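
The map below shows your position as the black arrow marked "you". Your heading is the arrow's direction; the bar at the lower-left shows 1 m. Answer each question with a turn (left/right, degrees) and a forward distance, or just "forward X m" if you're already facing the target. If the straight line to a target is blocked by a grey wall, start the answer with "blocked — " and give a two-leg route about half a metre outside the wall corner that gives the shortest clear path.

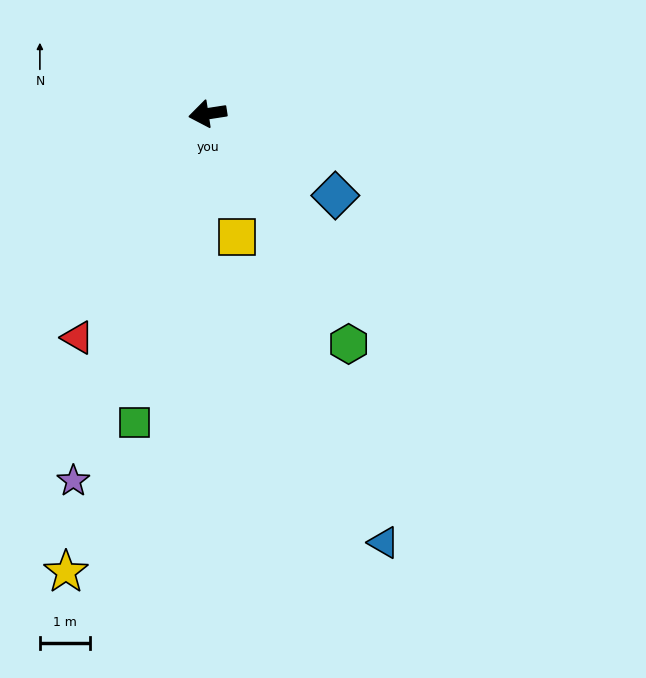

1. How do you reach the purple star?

turn left 61°, forward 7.8 m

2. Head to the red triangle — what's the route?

turn left 51°, forward 5.2 m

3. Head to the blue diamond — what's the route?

turn left 139°, forward 3.0 m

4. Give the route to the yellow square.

turn left 94°, forward 2.5 m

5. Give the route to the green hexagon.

turn left 113°, forward 5.4 m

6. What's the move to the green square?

turn left 68°, forward 6.4 m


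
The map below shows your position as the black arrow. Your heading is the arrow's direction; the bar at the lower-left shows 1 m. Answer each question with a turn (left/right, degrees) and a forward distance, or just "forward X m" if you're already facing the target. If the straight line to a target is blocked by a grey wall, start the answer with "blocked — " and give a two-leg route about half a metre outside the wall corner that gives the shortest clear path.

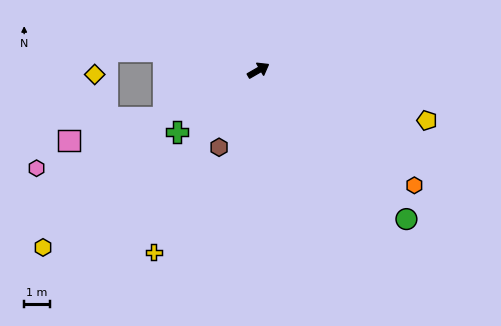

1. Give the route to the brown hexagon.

turn right 147°, forward 3.4 m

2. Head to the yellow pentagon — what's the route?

turn right 47°, forward 6.9 m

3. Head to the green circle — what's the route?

turn right 75°, forward 8.2 m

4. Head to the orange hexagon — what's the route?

turn right 66°, forward 7.6 m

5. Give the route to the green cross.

turn right 173°, forward 4.0 m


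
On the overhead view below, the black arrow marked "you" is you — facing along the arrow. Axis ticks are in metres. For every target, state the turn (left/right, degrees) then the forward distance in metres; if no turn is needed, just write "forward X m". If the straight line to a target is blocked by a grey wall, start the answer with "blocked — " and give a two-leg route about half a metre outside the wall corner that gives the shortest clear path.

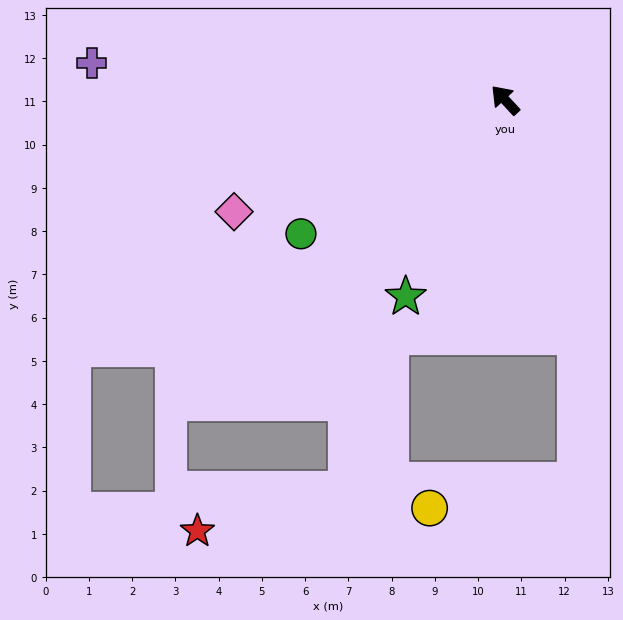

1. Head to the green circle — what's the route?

turn left 80°, forward 5.6 m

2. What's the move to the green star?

turn left 110°, forward 5.1 m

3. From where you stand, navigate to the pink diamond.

turn left 70°, forward 6.8 m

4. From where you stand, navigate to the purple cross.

turn left 42°, forward 9.6 m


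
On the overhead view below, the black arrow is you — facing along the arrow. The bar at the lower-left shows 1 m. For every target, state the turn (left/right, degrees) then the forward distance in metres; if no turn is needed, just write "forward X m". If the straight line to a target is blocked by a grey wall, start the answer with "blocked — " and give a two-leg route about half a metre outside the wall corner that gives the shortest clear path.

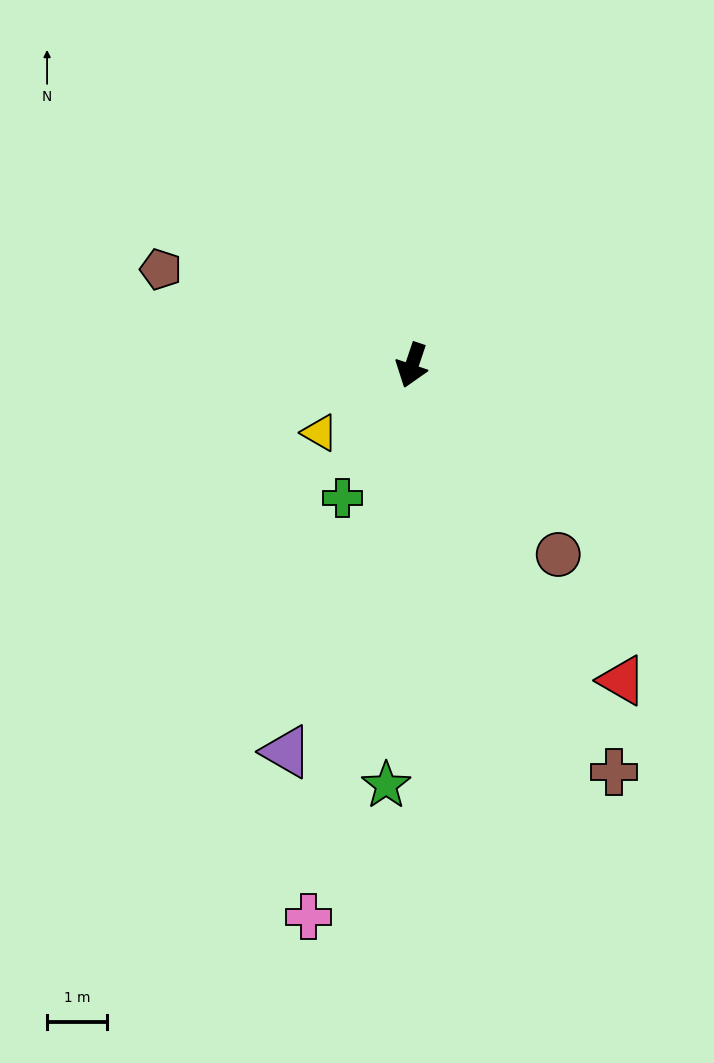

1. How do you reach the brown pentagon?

turn right 92°, forward 4.5 m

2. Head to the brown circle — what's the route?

turn left 56°, forward 4.0 m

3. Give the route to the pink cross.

turn left 8°, forward 9.3 m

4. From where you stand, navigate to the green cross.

turn right 9°, forward 2.5 m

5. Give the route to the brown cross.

turn left 45°, forward 7.5 m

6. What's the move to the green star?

turn left 15°, forward 7.0 m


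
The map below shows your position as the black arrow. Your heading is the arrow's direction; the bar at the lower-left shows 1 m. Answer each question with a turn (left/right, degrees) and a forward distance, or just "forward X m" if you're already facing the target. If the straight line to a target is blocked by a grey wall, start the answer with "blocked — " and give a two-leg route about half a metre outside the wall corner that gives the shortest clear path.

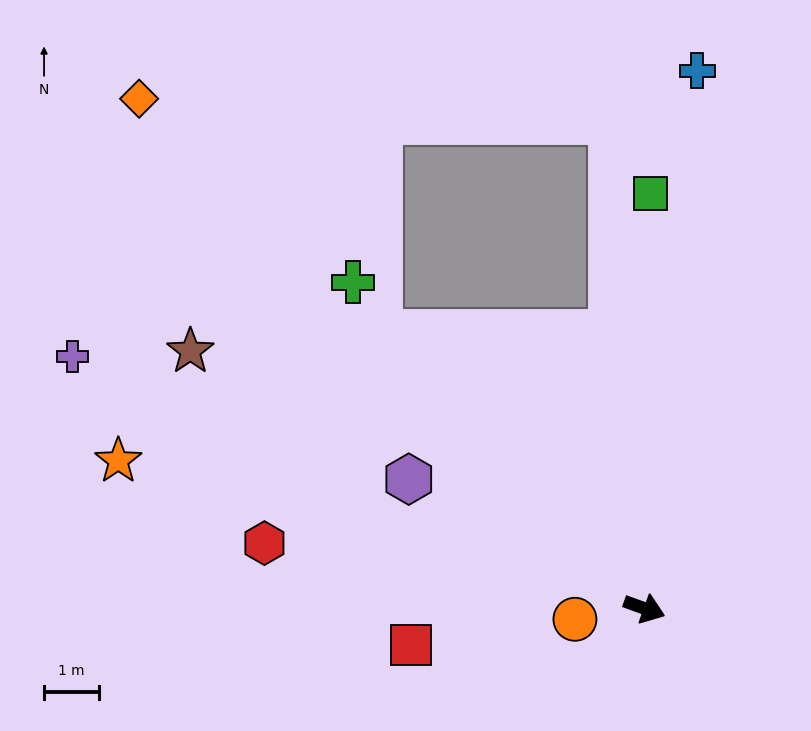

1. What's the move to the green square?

turn left 109°, forward 7.5 m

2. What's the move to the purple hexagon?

turn left 171°, forward 4.9 m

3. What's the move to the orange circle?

turn right 151°, forward 1.3 m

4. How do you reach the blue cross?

turn left 104°, forward 9.8 m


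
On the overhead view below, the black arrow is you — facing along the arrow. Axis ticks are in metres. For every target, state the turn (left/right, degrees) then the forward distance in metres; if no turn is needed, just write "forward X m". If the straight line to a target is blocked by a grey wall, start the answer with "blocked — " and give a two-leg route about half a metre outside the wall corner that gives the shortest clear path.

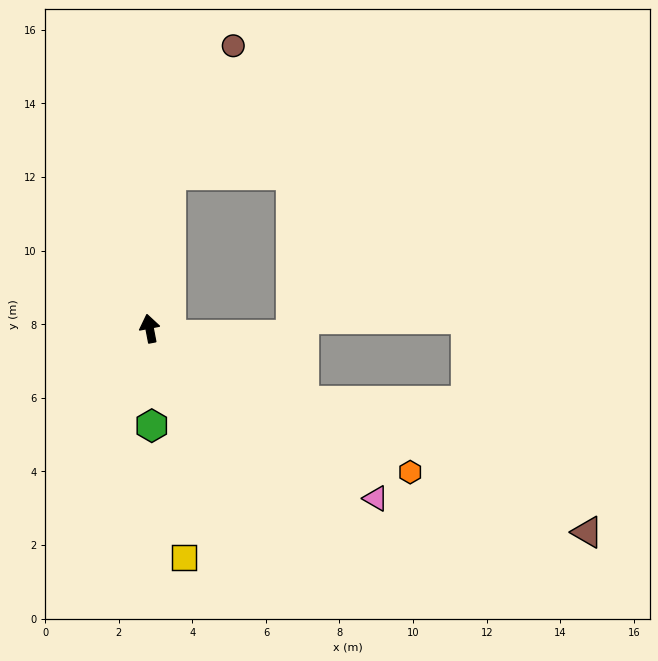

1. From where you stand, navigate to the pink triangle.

turn right 138°, forward 7.7 m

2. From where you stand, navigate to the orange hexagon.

turn right 130°, forward 8.1 m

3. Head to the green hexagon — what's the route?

turn left 170°, forward 2.6 m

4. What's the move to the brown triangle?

turn right 126°, forward 13.1 m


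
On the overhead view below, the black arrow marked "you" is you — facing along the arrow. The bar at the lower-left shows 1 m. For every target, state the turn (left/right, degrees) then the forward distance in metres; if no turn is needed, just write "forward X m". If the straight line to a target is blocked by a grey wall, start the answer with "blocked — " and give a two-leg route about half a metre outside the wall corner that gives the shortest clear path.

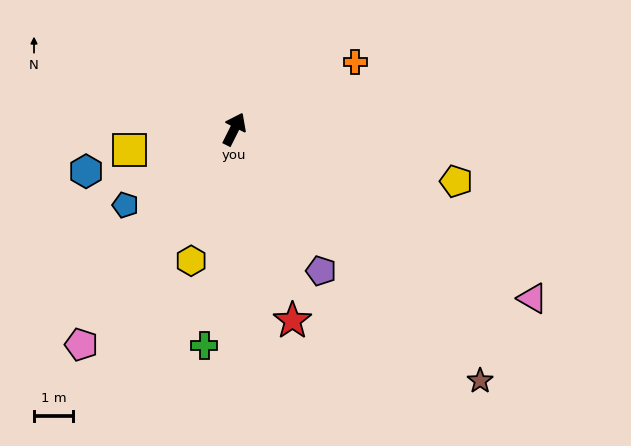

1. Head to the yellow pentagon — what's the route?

turn right 77°, forward 5.9 m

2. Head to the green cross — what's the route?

turn right 161°, forward 5.6 m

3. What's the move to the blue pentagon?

turn left 151°, forward 3.4 m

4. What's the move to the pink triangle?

turn right 93°, forward 8.8 m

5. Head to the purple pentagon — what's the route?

turn right 122°, forward 4.3 m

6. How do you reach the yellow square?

turn left 128°, forward 2.7 m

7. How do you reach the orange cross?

turn right 34°, forward 3.6 m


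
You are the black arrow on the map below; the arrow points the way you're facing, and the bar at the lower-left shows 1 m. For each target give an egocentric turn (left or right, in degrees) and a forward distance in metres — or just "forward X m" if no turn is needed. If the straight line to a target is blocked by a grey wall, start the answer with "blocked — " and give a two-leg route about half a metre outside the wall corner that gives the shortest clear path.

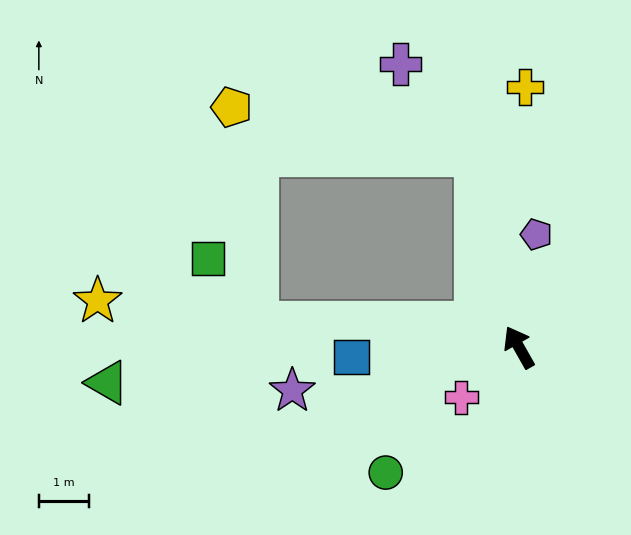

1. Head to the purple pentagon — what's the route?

turn right 38°, forward 2.3 m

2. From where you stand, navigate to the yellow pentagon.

blocked — turn right 17°, forward 3.9 m, then turn left 66°, forward 5.0 m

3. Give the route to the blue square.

turn left 64°, forward 3.4 m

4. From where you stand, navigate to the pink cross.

turn left 101°, forward 1.5 m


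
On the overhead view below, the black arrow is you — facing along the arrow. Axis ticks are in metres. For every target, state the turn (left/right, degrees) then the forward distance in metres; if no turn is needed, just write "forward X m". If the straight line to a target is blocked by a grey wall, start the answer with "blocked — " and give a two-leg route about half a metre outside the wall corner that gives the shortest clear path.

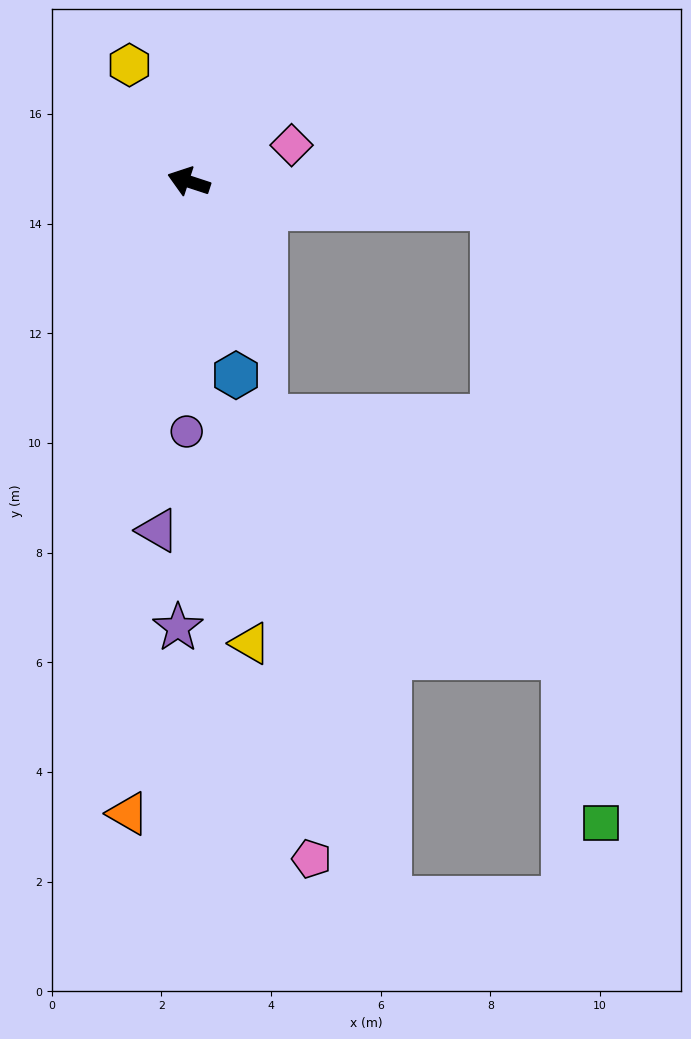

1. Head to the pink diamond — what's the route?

turn right 142°, forward 2.0 m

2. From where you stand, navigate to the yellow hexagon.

turn right 45°, forward 2.4 m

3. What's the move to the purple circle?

turn left 108°, forward 4.6 m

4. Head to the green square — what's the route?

blocked — turn right 167°, forward 5.6 m, then turn right 75°, forward 11.4 m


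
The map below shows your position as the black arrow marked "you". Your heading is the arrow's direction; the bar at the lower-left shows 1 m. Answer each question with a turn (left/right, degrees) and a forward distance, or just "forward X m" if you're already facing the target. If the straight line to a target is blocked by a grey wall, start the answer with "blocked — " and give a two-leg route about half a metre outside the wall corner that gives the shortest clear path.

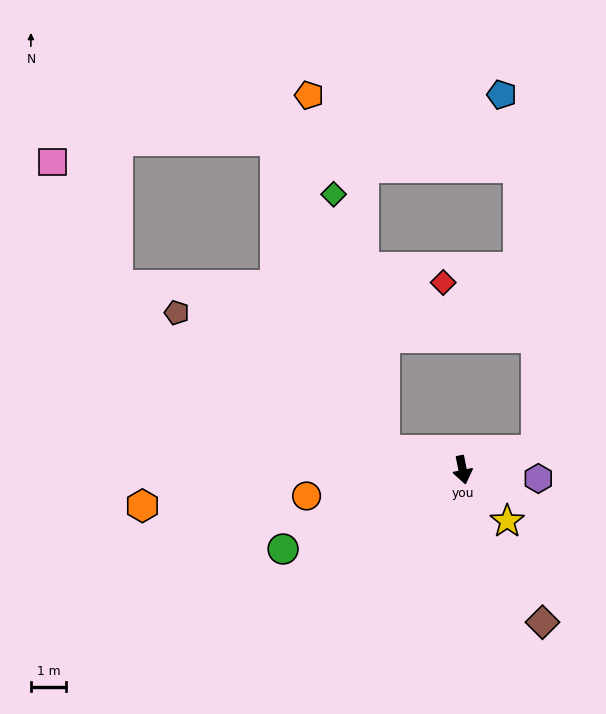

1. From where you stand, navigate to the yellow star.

turn left 30°, forward 1.9 m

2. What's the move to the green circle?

turn right 78°, forward 5.6 m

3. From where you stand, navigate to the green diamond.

blocked — turn right 116°, forward 2.3 m, then turn right 64°, forward 7.4 m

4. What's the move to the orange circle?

turn right 92°, forward 4.5 m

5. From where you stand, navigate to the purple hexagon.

turn left 72°, forward 2.2 m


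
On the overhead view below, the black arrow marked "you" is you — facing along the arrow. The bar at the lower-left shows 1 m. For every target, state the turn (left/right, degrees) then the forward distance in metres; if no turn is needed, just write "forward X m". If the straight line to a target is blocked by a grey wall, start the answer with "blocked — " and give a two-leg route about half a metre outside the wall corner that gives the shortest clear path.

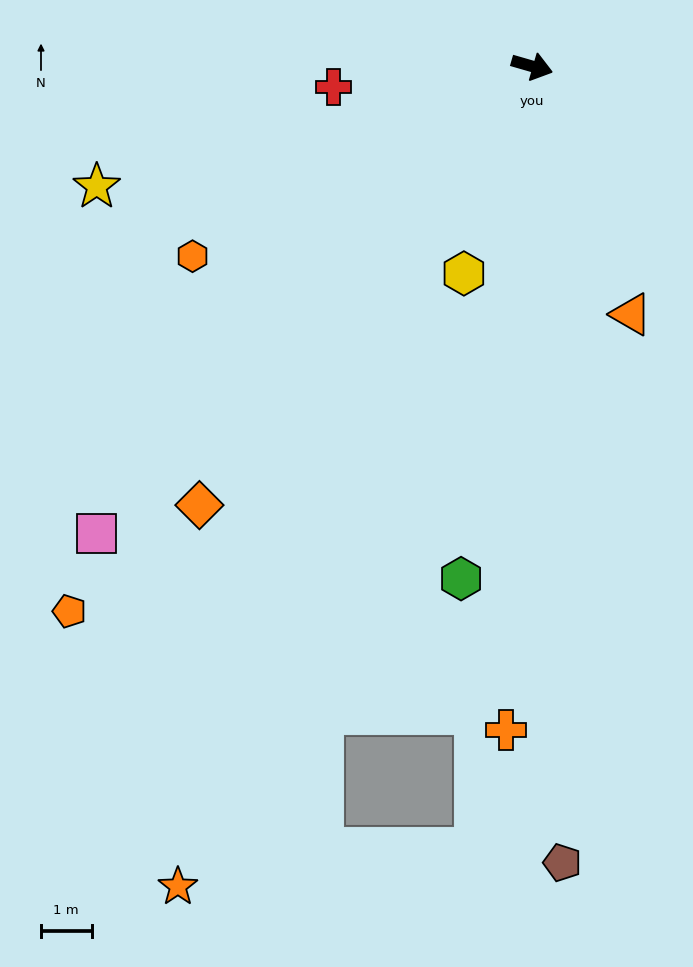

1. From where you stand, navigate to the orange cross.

turn right 76°, forward 13.1 m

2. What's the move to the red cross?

turn right 158°, forward 3.9 m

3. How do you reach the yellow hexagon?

turn right 92°, forward 4.3 m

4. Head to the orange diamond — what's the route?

turn right 111°, forward 10.9 m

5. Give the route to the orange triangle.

turn right 52°, forward 5.3 m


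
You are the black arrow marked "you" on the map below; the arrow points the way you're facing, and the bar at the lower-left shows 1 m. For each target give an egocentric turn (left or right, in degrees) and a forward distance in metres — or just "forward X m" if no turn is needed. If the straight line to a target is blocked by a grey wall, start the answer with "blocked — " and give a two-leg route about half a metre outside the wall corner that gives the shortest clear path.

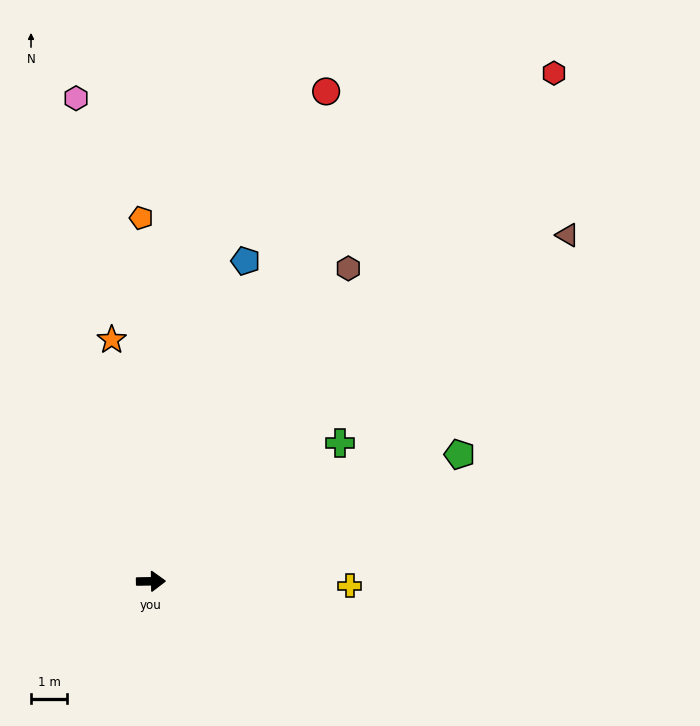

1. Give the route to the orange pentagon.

turn left 91°, forward 10.1 m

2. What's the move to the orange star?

turn left 98°, forward 6.8 m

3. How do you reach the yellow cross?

turn right 2°, forward 5.5 m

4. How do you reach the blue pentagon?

turn left 73°, forward 9.3 m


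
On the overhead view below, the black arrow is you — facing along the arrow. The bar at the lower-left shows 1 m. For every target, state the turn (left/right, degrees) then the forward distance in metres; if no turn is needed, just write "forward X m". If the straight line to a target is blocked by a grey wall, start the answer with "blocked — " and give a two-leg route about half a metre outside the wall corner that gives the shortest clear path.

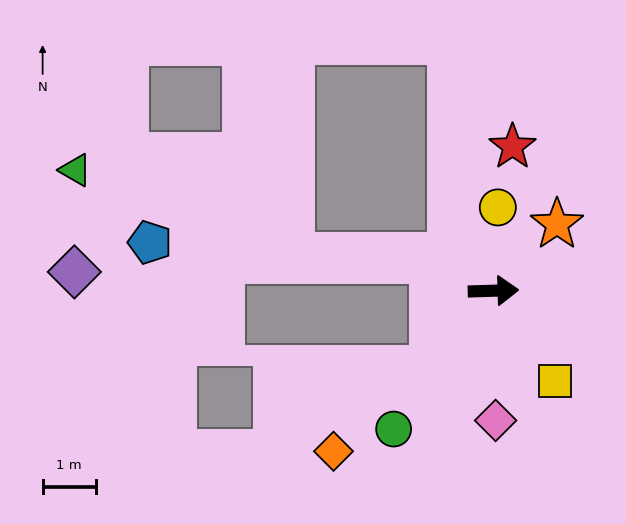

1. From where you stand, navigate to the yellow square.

turn right 57°, forward 2.0 m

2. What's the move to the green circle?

turn right 128°, forward 3.2 m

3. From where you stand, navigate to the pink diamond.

turn right 91°, forward 2.4 m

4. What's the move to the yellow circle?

turn left 85°, forward 1.6 m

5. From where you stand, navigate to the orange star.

turn left 45°, forward 1.7 m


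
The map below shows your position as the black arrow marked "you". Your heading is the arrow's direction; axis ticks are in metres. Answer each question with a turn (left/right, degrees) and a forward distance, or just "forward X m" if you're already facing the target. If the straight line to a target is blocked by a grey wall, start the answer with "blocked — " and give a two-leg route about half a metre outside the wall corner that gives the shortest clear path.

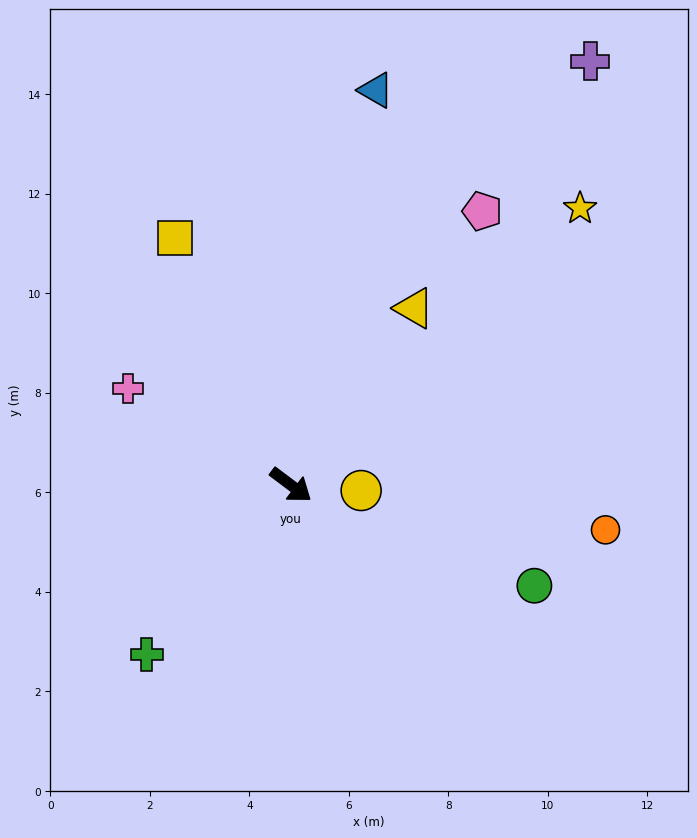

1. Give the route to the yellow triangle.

turn left 92°, forward 4.3 m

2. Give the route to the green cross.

turn right 93°, forward 4.5 m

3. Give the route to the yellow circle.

turn left 32°, forward 1.4 m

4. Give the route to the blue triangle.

turn left 115°, forward 8.1 m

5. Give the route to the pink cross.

turn right 174°, forward 3.8 m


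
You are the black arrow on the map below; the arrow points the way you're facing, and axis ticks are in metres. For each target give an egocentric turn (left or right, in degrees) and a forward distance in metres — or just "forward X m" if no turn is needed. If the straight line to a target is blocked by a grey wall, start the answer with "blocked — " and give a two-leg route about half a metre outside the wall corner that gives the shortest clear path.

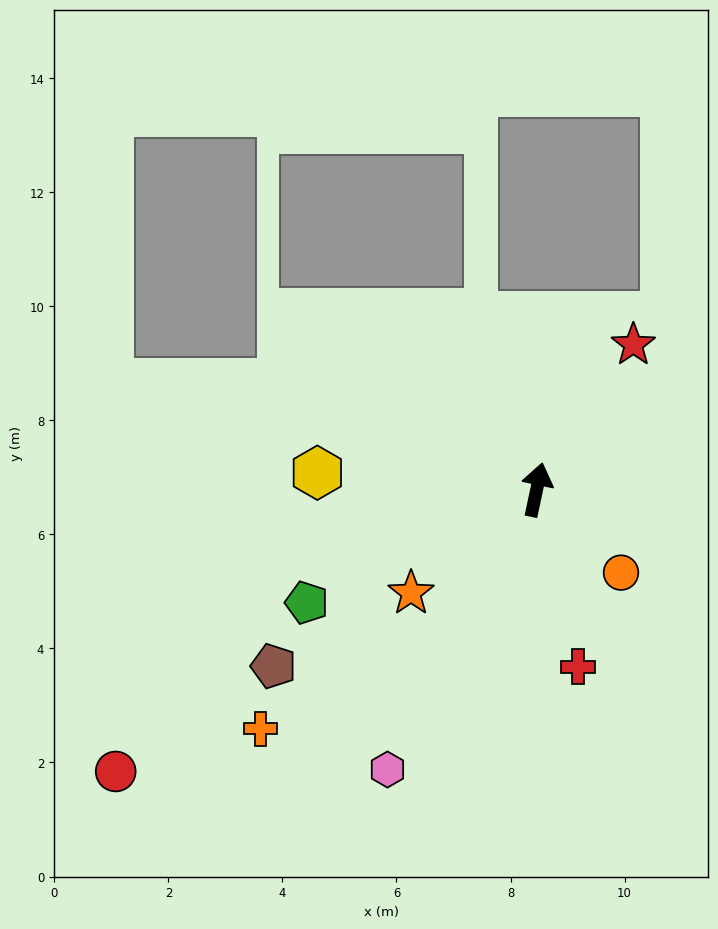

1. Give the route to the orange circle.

turn right 123°, forward 2.1 m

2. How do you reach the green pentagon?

turn left 128°, forward 4.5 m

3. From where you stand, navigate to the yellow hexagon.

turn left 98°, forward 3.9 m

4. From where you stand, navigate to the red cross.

turn right 155°, forward 3.2 m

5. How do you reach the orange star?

turn left 141°, forward 2.9 m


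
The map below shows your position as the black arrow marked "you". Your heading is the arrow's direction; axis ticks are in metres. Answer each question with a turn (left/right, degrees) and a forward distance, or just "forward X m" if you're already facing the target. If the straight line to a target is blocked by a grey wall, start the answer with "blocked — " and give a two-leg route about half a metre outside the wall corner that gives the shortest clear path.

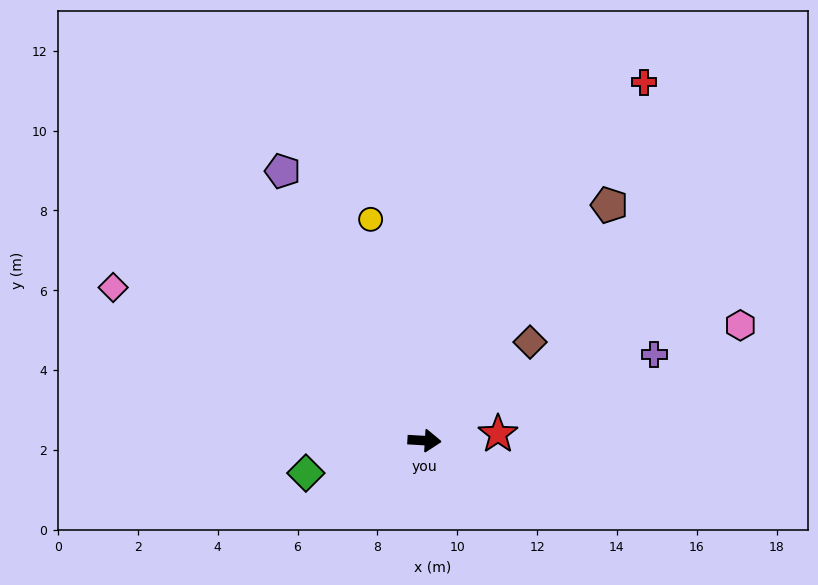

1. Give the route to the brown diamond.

turn left 46°, forward 3.6 m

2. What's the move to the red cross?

turn left 62°, forward 10.5 m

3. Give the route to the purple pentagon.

turn left 121°, forward 7.6 m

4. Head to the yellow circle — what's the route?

turn left 107°, forward 5.7 m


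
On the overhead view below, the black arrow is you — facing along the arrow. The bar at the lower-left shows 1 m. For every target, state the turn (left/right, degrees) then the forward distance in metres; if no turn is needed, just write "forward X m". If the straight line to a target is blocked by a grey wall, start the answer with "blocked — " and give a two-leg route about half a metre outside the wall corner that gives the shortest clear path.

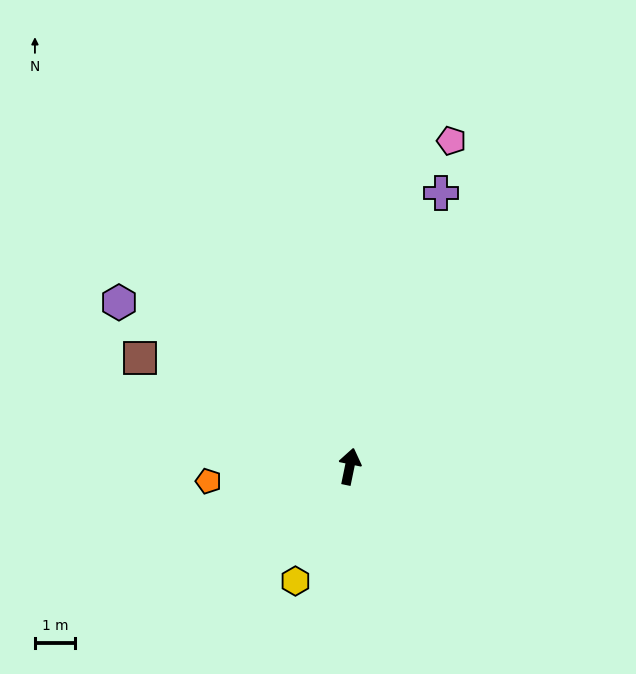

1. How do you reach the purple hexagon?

turn left 66°, forward 7.1 m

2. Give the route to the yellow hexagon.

turn left 166°, forward 3.2 m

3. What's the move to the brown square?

turn left 74°, forward 5.9 m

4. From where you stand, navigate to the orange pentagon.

turn left 108°, forward 3.6 m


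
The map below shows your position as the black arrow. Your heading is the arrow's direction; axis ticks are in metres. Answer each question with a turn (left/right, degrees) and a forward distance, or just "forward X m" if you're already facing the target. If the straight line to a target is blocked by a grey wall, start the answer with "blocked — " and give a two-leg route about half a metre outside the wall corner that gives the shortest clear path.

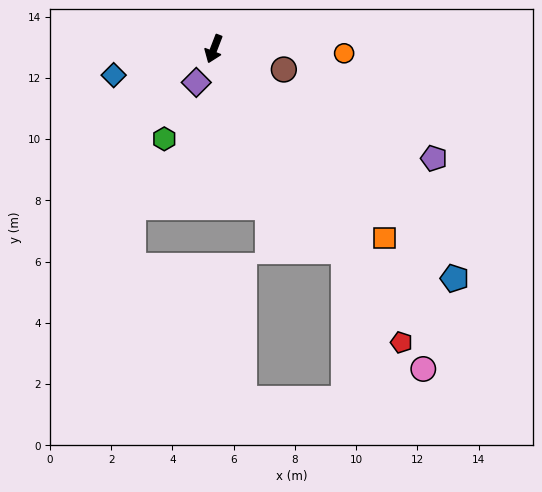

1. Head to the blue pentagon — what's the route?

turn left 67°, forward 10.9 m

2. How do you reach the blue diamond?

turn right 54°, forward 3.4 m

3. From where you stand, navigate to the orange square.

turn left 63°, forward 8.3 m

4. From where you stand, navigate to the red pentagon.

turn left 54°, forward 11.4 m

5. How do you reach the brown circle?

turn left 95°, forward 2.4 m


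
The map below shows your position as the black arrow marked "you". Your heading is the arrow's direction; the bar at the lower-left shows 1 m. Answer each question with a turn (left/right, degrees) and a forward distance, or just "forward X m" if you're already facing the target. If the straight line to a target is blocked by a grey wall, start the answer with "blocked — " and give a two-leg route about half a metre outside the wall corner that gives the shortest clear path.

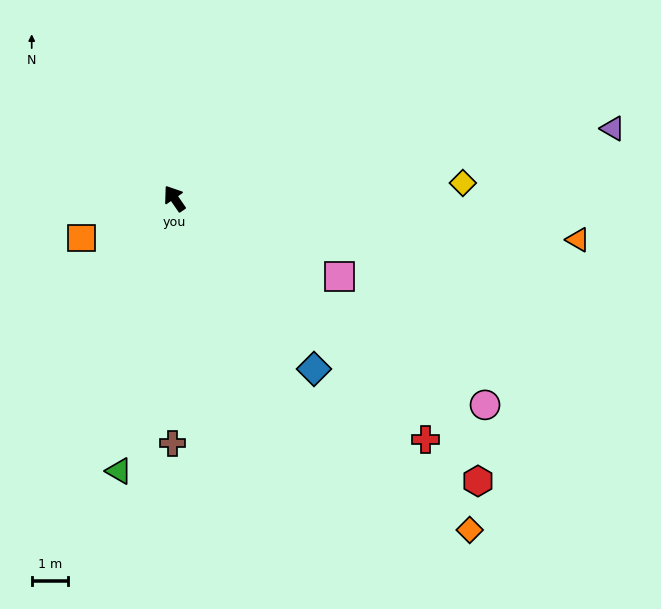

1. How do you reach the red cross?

turn right 168°, forward 9.7 m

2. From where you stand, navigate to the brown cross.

turn left 145°, forward 6.8 m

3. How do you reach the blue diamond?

turn right 175°, forward 6.1 m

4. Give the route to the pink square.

turn right 150°, forward 5.1 m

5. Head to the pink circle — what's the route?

turn right 158°, forward 10.4 m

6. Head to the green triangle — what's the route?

turn left 134°, forward 7.7 m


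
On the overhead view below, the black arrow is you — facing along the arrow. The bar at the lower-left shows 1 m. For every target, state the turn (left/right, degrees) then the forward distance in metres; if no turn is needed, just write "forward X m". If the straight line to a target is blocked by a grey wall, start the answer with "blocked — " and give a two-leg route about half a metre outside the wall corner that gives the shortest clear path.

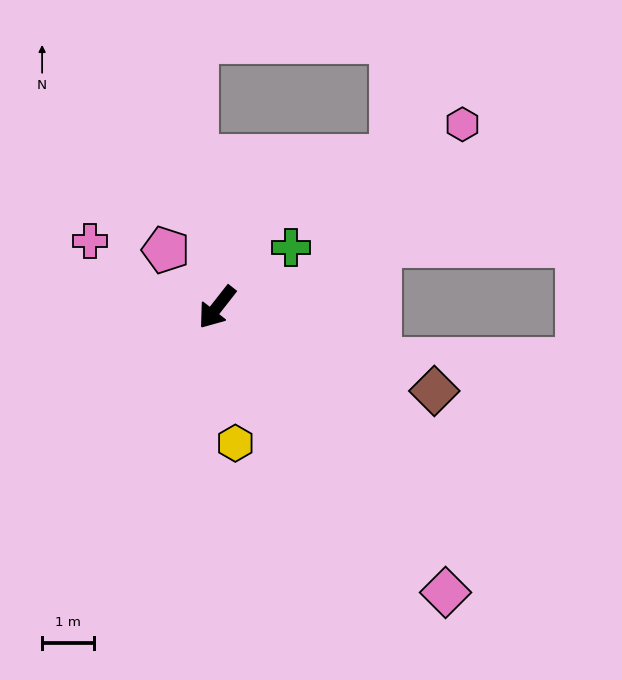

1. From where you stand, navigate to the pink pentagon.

turn right 100°, forward 1.5 m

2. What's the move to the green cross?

turn left 167°, forward 1.8 m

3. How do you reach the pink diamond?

turn left 77°, forward 7.0 m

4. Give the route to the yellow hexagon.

turn left 46°, forward 2.6 m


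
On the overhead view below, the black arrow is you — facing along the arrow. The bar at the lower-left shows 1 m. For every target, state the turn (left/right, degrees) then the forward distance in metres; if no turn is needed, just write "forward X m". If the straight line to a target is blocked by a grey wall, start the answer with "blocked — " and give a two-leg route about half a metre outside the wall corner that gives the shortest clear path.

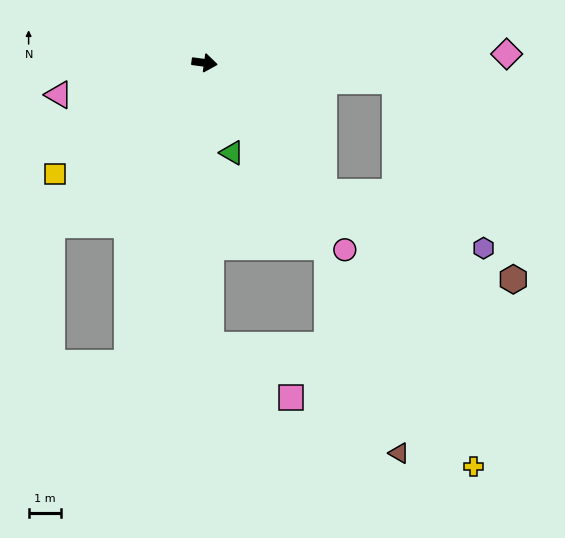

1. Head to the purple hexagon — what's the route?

blocked — turn right 40°, forward 5.4 m, then turn left 28°, forward 5.2 m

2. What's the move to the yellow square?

turn right 136°, forward 5.7 m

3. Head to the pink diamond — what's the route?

turn left 9°, forward 9.2 m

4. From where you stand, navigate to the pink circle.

turn right 46°, forward 7.2 m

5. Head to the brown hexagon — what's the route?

blocked — turn right 40°, forward 5.4 m, then turn left 23°, forward 6.4 m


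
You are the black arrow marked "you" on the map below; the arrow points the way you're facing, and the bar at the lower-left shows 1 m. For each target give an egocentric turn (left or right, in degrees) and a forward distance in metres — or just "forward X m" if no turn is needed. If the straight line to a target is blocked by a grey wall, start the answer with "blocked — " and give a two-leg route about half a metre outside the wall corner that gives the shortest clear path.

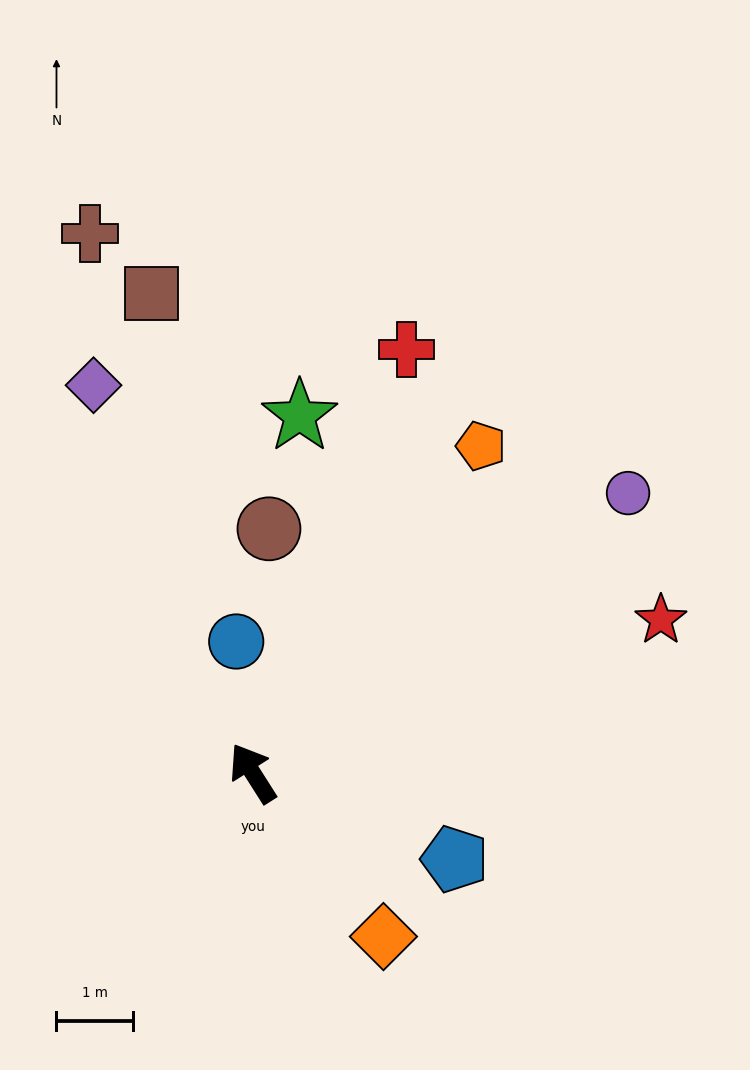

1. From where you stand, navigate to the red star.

turn right 102°, forward 5.7 m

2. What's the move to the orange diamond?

turn right 174°, forward 2.7 m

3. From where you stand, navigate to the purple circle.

turn right 86°, forward 6.2 m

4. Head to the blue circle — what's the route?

turn right 25°, forward 1.7 m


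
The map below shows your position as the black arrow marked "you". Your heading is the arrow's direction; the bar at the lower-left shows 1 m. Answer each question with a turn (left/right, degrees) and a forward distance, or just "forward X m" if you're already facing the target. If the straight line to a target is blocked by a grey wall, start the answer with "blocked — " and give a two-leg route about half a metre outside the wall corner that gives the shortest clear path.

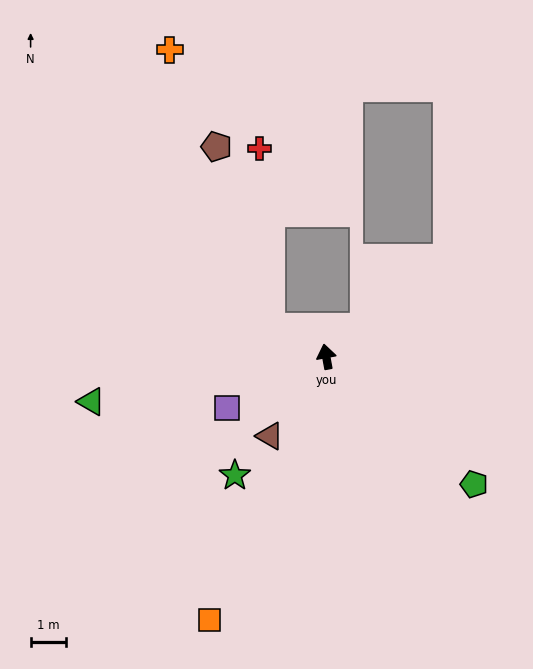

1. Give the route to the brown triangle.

turn left 134°, forward 2.7 m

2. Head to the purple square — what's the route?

turn left 107°, forward 3.1 m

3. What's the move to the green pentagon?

turn right 141°, forward 5.5 m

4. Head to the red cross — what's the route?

blocked — turn left 53°, forward 1.8 m, then turn right 60°, forward 5.1 m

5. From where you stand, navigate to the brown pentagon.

blocked — turn left 53°, forward 1.8 m, then turn right 47°, forward 5.3 m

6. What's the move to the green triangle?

turn left 90°, forward 6.7 m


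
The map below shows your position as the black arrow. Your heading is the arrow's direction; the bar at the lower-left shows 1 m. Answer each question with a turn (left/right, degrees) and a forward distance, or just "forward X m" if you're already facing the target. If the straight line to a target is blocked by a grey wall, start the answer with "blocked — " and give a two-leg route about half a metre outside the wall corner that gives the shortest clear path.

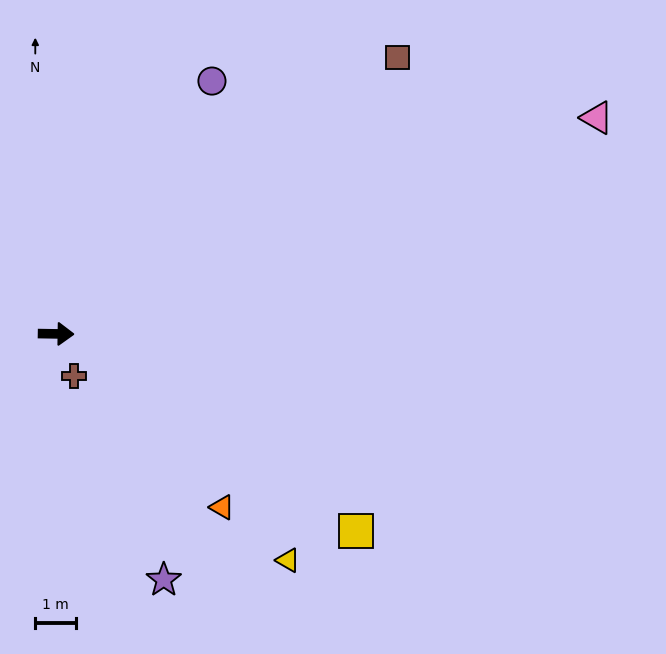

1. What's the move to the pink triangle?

turn left 23°, forward 14.5 m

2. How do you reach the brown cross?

turn right 66°, forward 1.1 m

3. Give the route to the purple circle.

turn left 59°, forward 7.4 m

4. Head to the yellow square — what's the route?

turn right 32°, forward 8.9 m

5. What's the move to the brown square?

turn left 40°, forward 10.9 m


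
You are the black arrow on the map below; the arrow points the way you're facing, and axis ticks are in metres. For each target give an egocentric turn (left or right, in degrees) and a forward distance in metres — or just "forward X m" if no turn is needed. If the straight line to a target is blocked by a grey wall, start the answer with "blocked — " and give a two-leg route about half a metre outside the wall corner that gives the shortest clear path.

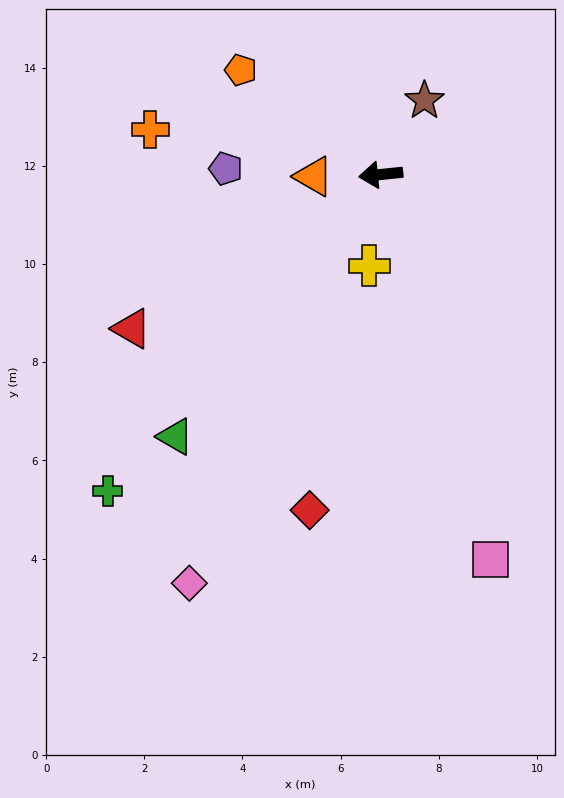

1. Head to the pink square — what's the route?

turn left 100°, forward 8.2 m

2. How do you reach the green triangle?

turn left 46°, forward 6.8 m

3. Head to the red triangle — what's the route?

turn left 26°, forward 6.0 m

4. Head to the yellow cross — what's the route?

turn left 77°, forward 1.9 m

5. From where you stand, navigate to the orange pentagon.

turn right 43°, forward 3.6 m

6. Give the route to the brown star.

turn right 127°, forward 1.8 m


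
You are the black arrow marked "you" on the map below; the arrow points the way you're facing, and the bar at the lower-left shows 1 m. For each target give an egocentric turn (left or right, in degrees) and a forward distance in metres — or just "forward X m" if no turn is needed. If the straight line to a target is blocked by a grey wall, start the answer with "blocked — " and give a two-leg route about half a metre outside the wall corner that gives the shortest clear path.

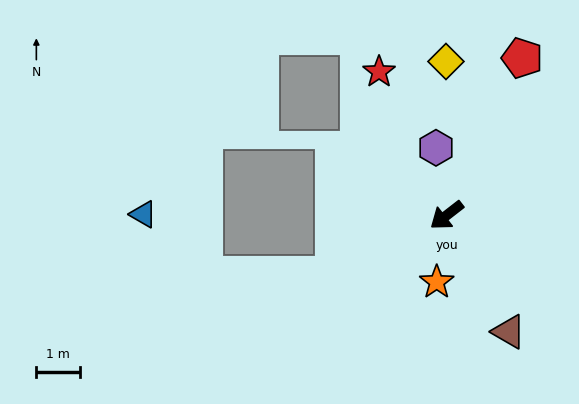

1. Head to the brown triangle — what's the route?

turn left 80°, forward 3.0 m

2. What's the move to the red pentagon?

turn right 153°, forward 4.0 m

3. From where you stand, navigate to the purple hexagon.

turn right 119°, forward 1.5 m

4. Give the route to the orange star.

turn left 44°, forward 1.5 m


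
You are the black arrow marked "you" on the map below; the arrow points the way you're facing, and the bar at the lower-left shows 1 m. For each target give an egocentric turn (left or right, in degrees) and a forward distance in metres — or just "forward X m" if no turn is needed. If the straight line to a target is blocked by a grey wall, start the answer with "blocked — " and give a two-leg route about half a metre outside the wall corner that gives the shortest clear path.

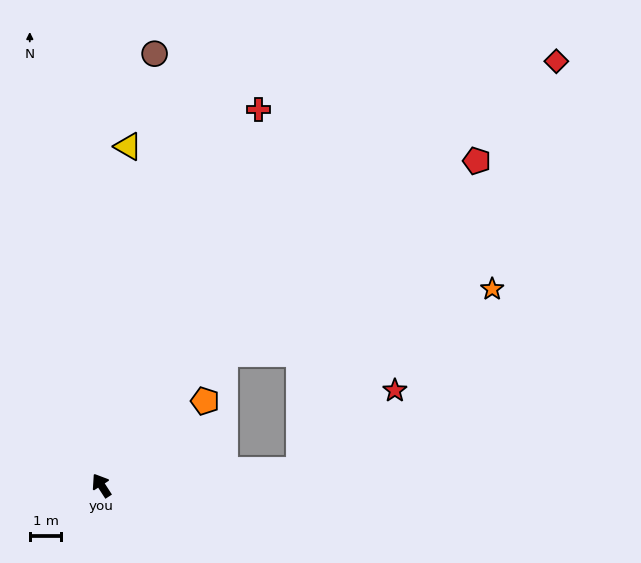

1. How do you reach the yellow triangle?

turn right 37°, forward 10.7 m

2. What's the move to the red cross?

turn right 56°, forward 12.8 m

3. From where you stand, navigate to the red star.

blocked — turn right 119°, forward 6.3 m, then turn left 36°, forward 3.9 m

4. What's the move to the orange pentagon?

turn right 84°, forward 4.2 m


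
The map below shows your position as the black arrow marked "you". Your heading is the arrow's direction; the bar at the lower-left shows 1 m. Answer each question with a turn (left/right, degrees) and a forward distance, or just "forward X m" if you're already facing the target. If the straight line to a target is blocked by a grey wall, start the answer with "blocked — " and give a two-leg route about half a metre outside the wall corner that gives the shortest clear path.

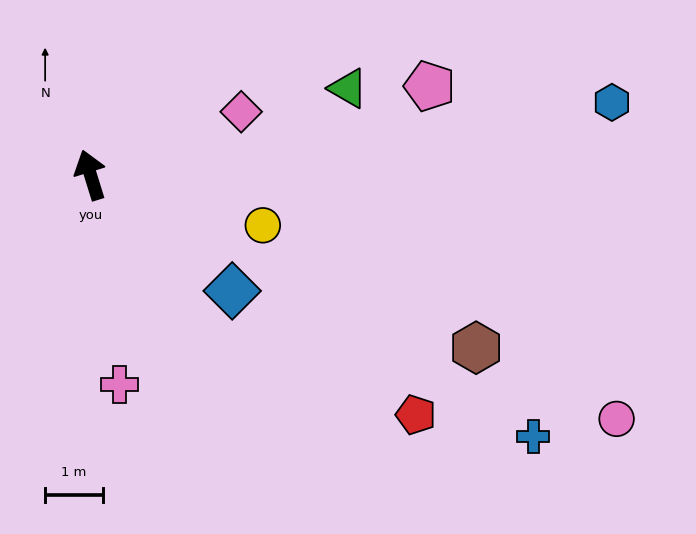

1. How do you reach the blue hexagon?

turn right 99°, forward 9.1 m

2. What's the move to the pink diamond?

turn right 85°, forward 2.8 m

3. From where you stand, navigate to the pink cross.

turn left 171°, forward 3.7 m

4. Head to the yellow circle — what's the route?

turn right 124°, forward 3.1 m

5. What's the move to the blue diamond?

turn right 147°, forward 3.2 m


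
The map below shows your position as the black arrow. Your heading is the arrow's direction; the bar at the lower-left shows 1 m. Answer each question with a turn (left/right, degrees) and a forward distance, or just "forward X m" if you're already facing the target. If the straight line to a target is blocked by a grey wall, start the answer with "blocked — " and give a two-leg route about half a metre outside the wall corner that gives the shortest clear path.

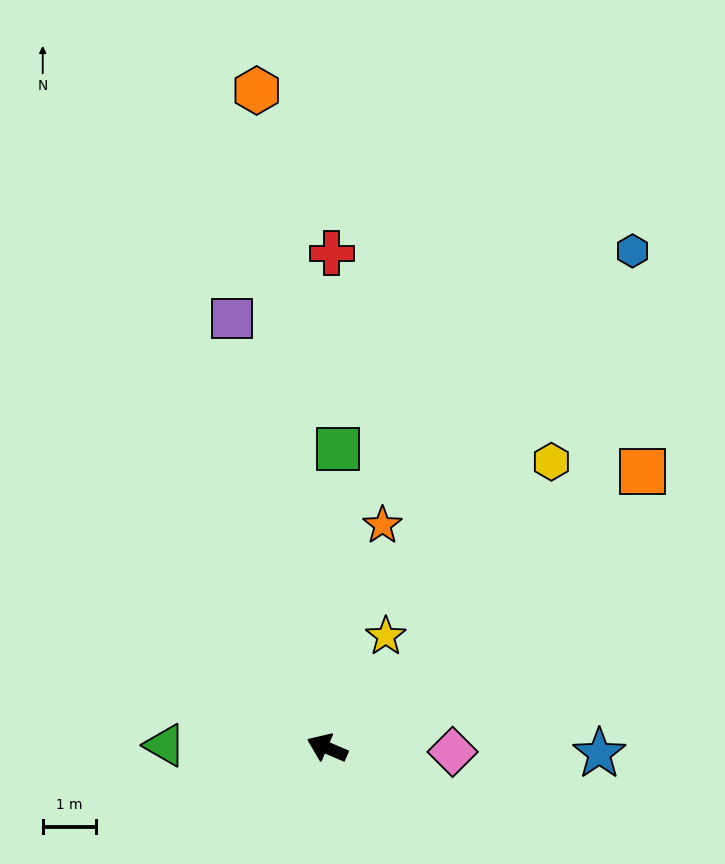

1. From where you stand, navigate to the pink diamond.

turn right 159°, forward 2.4 m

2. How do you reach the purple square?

turn right 54°, forward 8.3 m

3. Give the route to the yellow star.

turn right 94°, forward 2.4 m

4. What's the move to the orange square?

turn right 116°, forward 7.9 m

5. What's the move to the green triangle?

turn left 22°, forward 3.1 m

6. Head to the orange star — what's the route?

turn right 81°, forward 4.3 m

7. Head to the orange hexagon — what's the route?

turn right 61°, forward 12.5 m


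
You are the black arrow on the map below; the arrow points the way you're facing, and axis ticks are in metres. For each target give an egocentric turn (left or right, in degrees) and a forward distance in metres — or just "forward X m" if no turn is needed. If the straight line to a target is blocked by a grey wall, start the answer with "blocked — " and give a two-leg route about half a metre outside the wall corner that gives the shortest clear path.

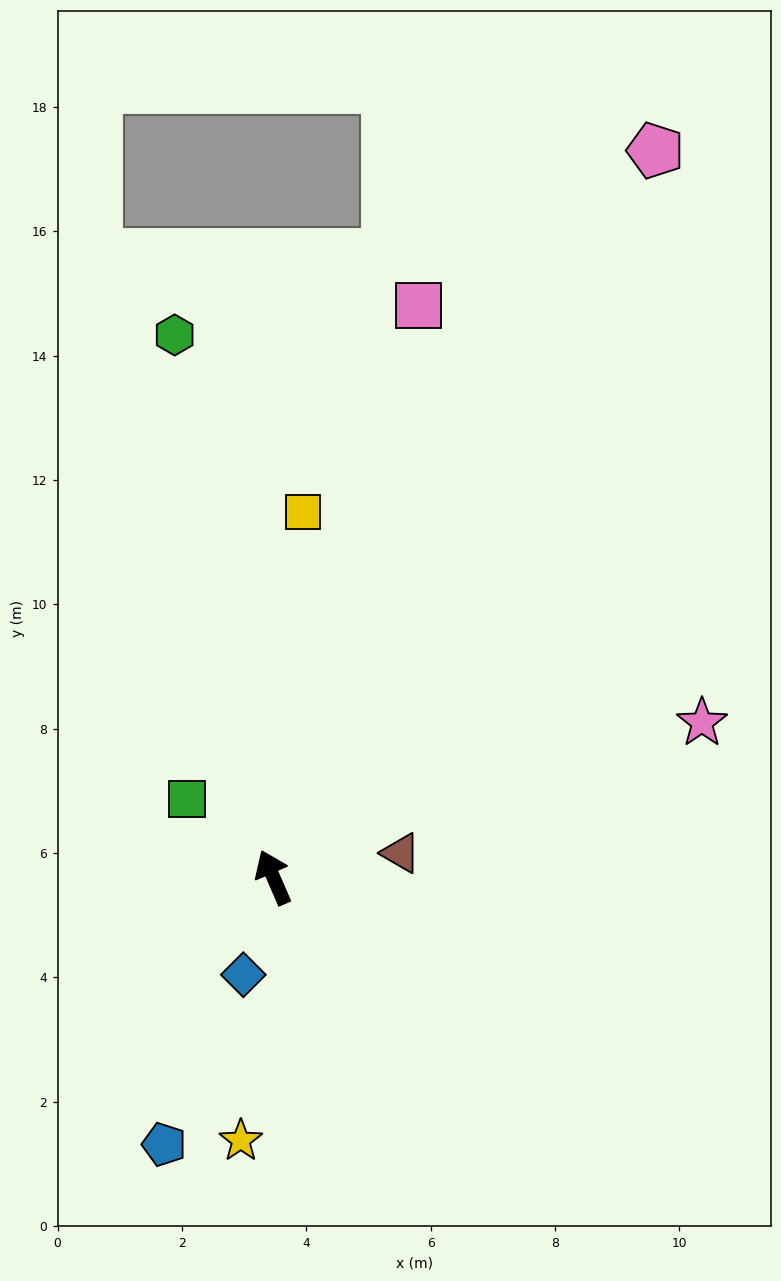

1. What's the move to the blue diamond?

turn left 139°, forward 1.6 m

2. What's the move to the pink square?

turn right 38°, forward 9.5 m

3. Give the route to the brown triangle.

turn right 103°, forward 2.1 m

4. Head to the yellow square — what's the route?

turn right 28°, forward 5.9 m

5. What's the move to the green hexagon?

turn right 13°, forward 8.9 m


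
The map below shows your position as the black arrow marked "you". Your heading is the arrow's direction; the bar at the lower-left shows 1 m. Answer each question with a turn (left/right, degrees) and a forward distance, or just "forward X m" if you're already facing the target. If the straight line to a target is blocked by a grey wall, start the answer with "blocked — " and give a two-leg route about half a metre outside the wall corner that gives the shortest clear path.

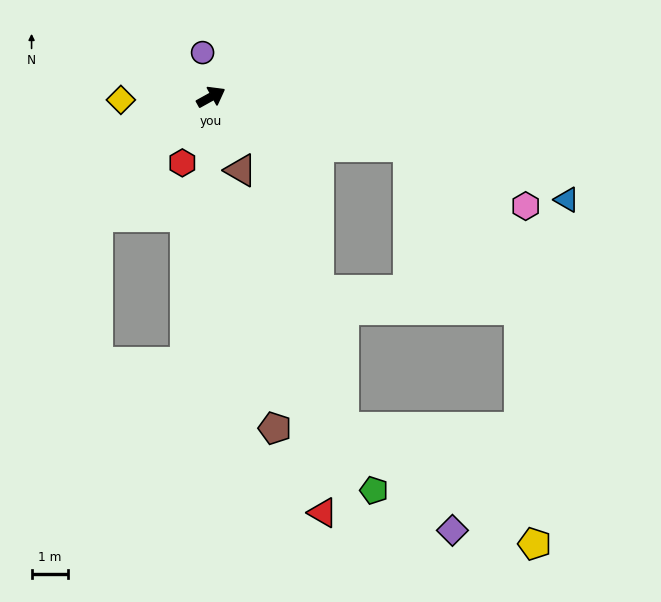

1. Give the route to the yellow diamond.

turn left 153°, forward 2.5 m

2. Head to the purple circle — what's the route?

turn left 72°, forward 1.2 m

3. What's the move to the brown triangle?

turn right 97°, forward 2.2 m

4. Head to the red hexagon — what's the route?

turn right 143°, forward 2.0 m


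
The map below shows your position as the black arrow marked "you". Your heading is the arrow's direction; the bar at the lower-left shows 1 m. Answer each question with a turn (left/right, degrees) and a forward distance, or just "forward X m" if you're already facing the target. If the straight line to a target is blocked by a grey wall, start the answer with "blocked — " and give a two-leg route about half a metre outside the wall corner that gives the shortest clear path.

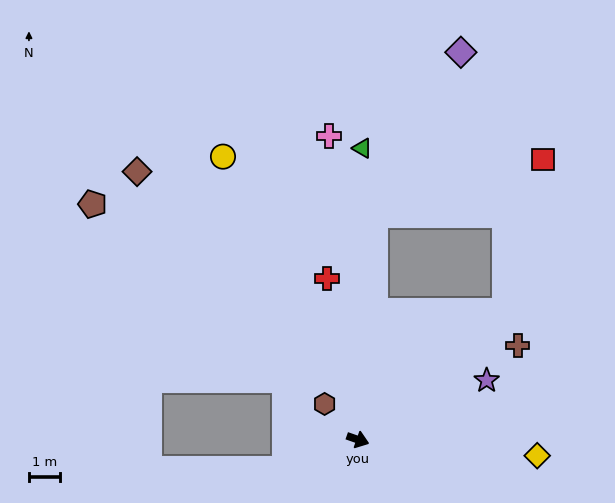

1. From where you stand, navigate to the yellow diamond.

turn left 14°, forward 5.8 m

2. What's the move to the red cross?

turn left 120°, forward 5.3 m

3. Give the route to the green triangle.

turn left 108°, forward 9.4 m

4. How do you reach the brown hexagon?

turn left 152°, forward 1.6 m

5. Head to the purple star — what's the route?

turn left 44°, forward 4.6 m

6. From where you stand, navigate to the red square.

blocked — turn left 60°, forward 6.3 m, then turn left 35°, forward 5.0 m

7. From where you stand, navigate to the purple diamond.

blocked — turn left 105°, forward 7.3 m, then turn right 24°, forward 5.9 m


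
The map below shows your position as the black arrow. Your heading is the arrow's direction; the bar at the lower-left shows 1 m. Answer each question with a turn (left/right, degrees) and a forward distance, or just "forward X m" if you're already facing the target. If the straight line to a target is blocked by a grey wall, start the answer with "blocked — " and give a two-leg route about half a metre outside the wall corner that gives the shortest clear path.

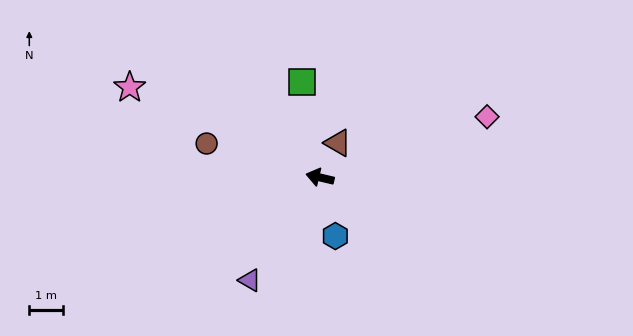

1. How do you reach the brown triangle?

turn right 104°, forward 1.2 m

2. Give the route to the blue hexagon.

turn left 118°, forward 1.8 m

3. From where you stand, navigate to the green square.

turn right 66°, forward 2.9 m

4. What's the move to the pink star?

turn right 12°, forward 6.3 m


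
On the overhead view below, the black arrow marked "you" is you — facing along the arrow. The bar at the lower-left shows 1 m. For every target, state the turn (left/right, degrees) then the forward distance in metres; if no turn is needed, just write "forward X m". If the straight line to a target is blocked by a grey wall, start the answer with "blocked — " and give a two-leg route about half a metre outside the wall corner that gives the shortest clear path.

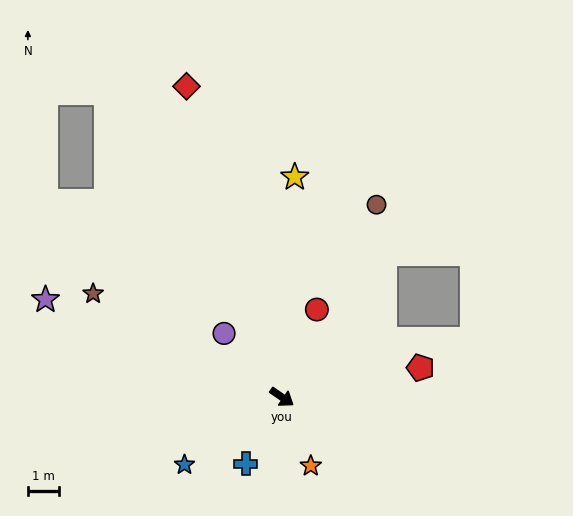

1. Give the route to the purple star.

turn right 168°, forward 8.3 m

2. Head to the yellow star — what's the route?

turn left 121°, forward 7.2 m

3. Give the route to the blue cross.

turn right 84°, forward 2.5 m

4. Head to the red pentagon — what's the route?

turn left 47°, forward 4.6 m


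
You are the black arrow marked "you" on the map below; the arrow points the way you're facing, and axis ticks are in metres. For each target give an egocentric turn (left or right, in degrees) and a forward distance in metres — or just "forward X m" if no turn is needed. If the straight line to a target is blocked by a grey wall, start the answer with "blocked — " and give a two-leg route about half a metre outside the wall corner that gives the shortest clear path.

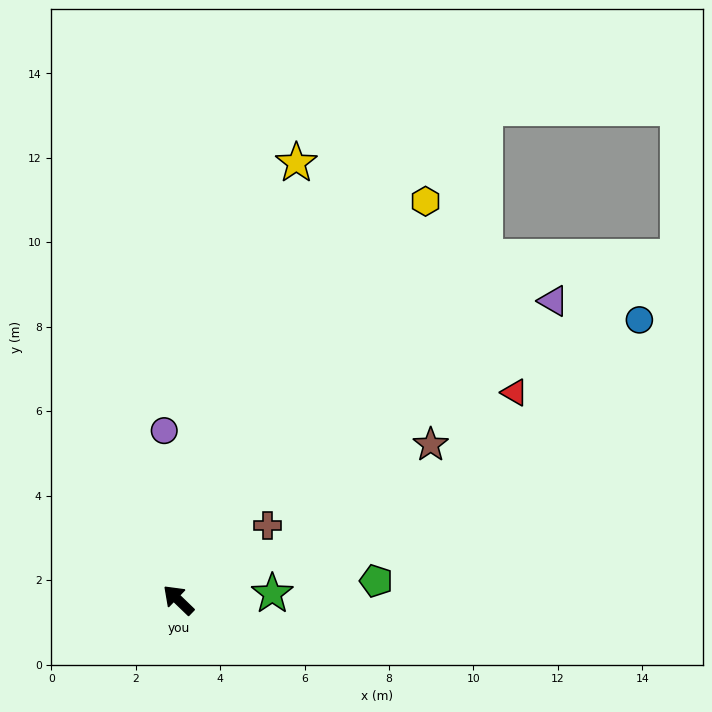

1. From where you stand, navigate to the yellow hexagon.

turn right 78°, forward 11.1 m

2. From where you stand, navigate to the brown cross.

turn right 96°, forward 2.8 m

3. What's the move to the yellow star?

turn right 61°, forward 10.7 m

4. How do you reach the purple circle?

turn right 41°, forward 4.0 m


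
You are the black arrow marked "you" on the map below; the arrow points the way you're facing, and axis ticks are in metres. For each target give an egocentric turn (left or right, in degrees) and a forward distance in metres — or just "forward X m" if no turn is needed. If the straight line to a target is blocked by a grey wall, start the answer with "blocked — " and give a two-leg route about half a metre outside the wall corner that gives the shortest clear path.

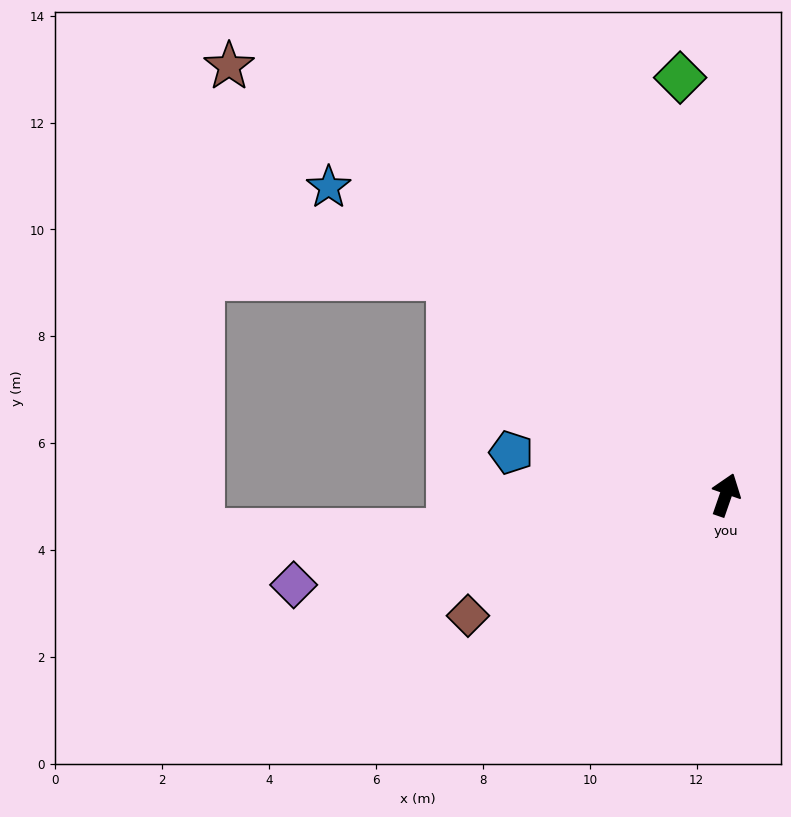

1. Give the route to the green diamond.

turn left 25°, forward 7.9 m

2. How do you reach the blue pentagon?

turn left 98°, forward 4.1 m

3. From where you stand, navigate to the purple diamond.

turn left 121°, forward 8.3 m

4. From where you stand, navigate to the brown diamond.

turn left 134°, forward 5.3 m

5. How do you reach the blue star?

turn left 71°, forward 9.4 m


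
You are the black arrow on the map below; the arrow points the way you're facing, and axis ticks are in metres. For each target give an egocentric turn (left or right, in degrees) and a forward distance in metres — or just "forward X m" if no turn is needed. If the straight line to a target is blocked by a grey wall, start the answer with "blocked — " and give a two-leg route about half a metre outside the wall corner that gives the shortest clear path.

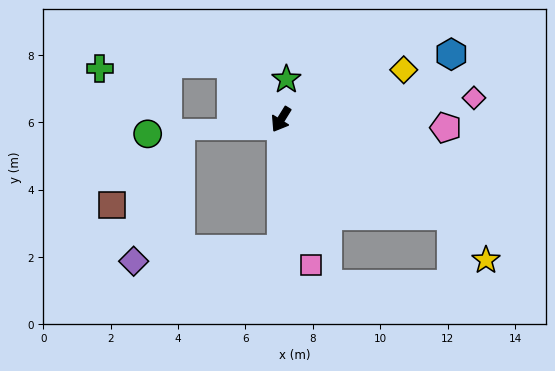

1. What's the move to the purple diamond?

blocked — turn left 32°, forward 3.8 m, then turn right 85°, forward 4.4 m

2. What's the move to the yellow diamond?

turn left 144°, forward 3.9 m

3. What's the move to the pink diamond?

turn left 128°, forward 5.8 m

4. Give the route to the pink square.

turn left 43°, forward 4.4 m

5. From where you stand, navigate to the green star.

turn right 156°, forward 1.2 m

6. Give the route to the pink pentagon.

turn left 119°, forward 4.9 m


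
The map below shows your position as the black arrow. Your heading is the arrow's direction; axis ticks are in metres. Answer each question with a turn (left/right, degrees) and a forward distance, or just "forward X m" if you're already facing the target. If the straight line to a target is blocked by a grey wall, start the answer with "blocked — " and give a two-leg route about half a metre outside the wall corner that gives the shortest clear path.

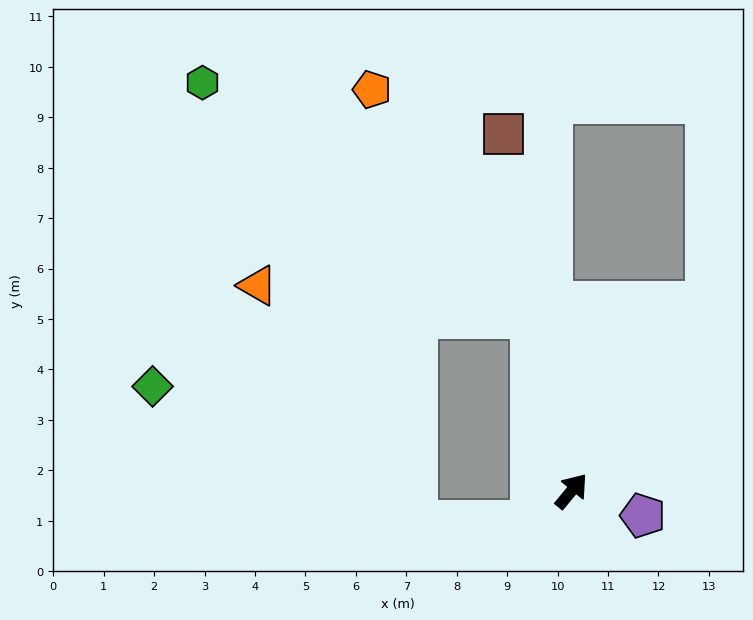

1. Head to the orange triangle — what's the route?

blocked — turn left 53°, forward 3.5 m, then turn left 70°, forward 5.5 m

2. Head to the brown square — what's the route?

turn left 50°, forward 7.2 m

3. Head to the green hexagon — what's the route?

blocked — turn left 53°, forward 3.5 m, then turn left 41°, forward 8.0 m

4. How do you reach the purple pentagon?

turn right 69°, forward 1.5 m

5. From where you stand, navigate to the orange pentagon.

blocked — turn left 53°, forward 3.5 m, then turn left 22°, forward 5.5 m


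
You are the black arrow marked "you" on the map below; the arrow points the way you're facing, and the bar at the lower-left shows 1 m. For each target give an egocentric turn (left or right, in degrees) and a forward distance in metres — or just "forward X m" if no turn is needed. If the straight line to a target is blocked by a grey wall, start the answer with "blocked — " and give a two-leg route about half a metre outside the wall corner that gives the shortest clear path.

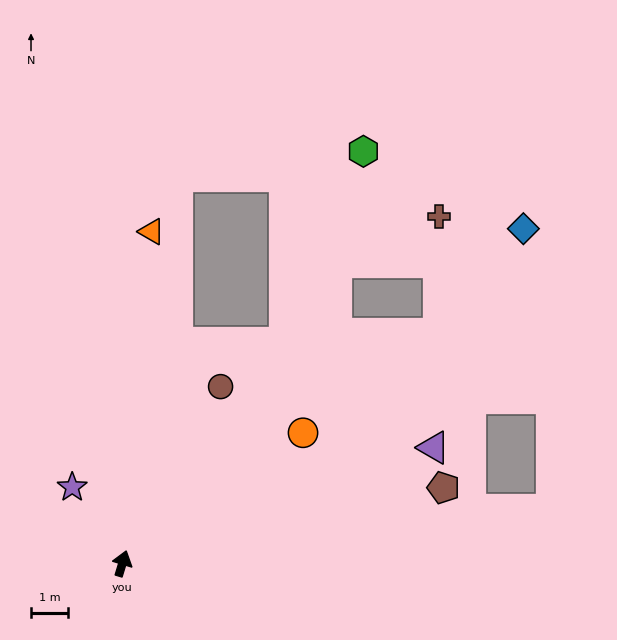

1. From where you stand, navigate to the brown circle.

turn right 12°, forward 5.5 m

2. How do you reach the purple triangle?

turn right 53°, forward 9.1 m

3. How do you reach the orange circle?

turn right 37°, forward 6.1 m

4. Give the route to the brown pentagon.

turn right 60°, forward 9.0 m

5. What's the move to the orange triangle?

turn left 12°, forward 9.1 m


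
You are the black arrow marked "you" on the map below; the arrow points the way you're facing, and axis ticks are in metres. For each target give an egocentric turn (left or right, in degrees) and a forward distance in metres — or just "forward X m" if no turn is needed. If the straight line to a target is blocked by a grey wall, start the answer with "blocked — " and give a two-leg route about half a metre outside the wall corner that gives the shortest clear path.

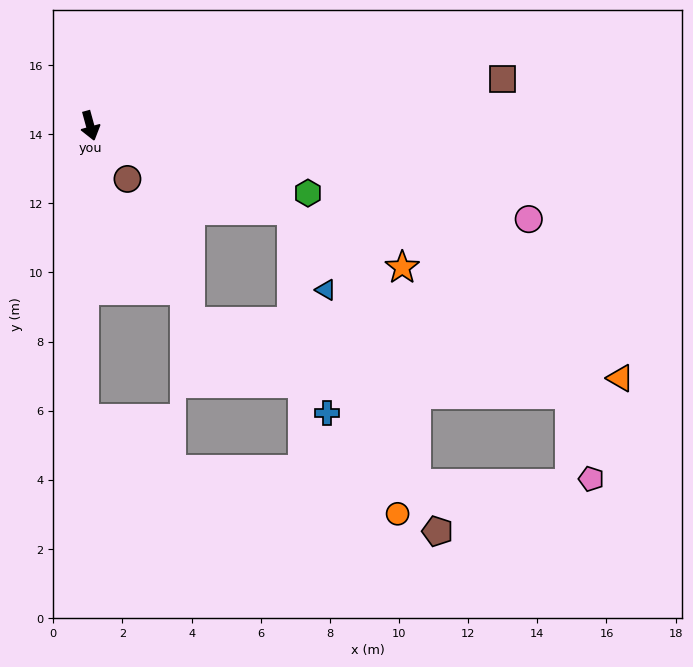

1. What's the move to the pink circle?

turn left 63°, forward 13.0 m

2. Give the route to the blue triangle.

blocked — turn left 52°, forward 6.3 m, then turn right 44°, forward 2.5 m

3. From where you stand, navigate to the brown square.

turn left 81°, forward 12.0 m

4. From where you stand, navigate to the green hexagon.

turn left 57°, forward 6.6 m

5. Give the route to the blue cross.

blocked — turn left 52°, forward 6.3 m, then turn right 57°, forward 6.0 m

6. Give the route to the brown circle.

turn left 20°, forward 1.9 m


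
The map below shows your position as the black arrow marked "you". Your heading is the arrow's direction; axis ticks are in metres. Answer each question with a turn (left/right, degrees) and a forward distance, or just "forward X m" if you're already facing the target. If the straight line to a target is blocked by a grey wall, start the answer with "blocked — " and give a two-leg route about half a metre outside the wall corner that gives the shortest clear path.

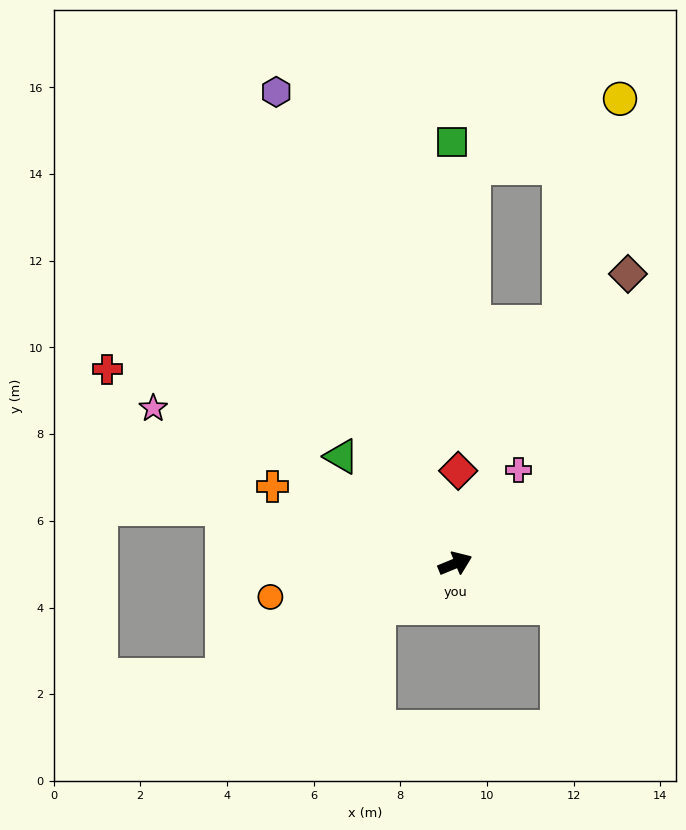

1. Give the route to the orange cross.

turn left 135°, forward 4.6 m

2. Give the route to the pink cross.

turn left 34°, forward 2.6 m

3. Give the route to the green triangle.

turn left 114°, forward 3.6 m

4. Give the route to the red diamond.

turn left 66°, forward 2.1 m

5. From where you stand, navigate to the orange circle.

turn left 168°, forward 4.3 m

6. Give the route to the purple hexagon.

turn left 88°, forward 11.6 m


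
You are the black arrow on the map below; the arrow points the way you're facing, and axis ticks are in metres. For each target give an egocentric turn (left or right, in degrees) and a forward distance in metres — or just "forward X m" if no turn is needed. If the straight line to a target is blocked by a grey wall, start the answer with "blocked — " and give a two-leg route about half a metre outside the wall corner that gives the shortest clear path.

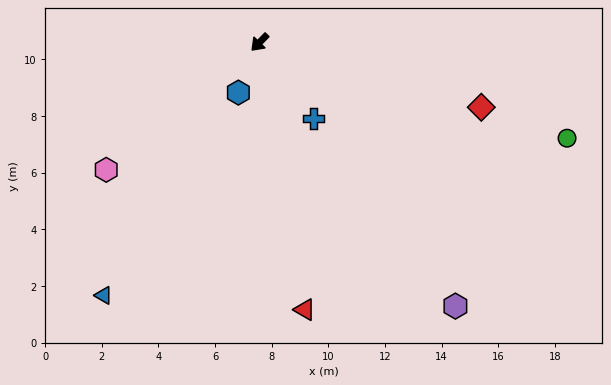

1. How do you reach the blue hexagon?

turn left 21°, forward 1.9 m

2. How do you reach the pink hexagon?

turn right 6°, forward 7.0 m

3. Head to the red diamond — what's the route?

turn left 118°, forward 8.2 m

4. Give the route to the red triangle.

turn left 54°, forward 9.6 m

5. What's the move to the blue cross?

turn left 80°, forward 3.3 m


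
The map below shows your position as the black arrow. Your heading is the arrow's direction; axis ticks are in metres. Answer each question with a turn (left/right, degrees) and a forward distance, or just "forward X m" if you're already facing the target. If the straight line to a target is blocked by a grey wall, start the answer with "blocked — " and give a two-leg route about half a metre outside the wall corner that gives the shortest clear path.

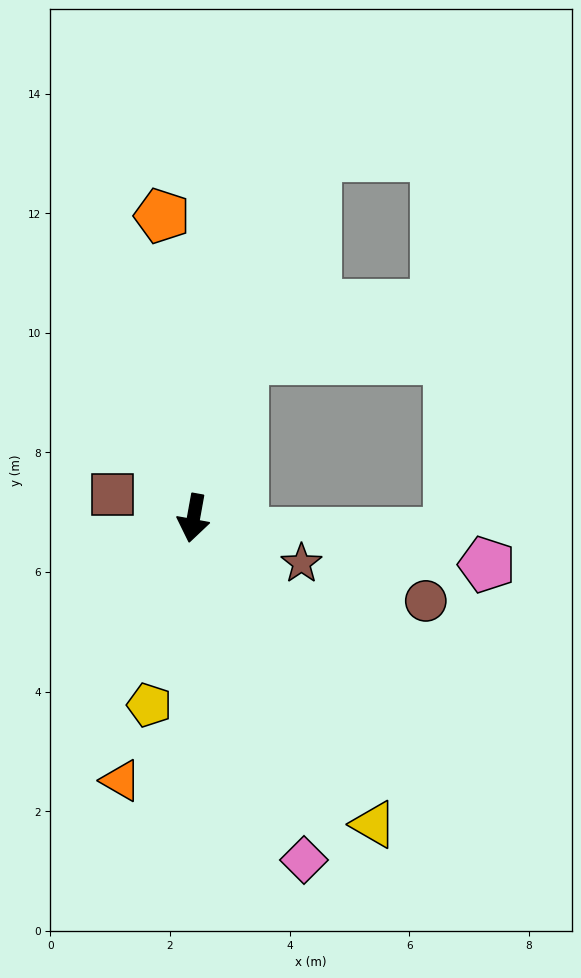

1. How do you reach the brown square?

turn right 96°, forward 1.4 m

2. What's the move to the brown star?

turn left 77°, forward 2.0 m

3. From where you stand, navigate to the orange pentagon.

turn right 164°, forward 5.1 m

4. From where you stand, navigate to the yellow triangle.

turn left 41°, forward 5.9 m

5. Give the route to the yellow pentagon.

turn right 3°, forward 3.2 m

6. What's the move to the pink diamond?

turn left 28°, forward 6.0 m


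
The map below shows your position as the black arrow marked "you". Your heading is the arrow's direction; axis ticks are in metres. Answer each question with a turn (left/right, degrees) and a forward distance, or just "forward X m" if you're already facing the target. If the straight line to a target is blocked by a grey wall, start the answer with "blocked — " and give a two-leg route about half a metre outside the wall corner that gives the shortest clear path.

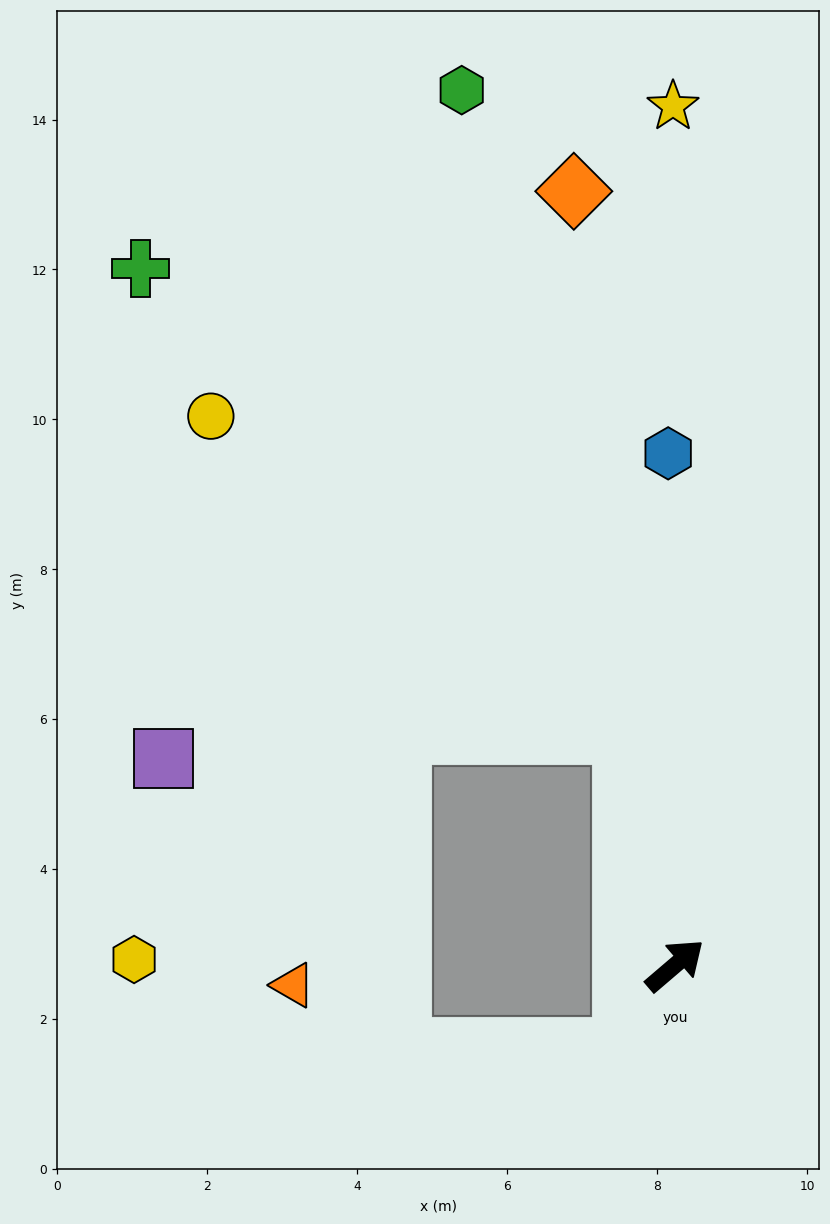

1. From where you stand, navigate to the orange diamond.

turn left 57°, forward 10.4 m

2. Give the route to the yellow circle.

blocked — turn left 62°, forward 3.2 m, then turn left 40°, forward 6.9 m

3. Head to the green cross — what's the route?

blocked — turn left 62°, forward 3.2 m, then turn left 34°, forward 8.9 m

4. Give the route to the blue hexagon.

turn left 50°, forward 6.8 m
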